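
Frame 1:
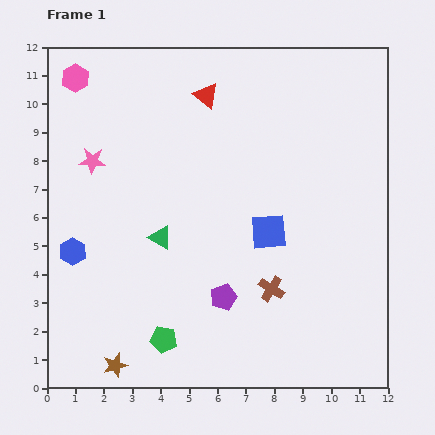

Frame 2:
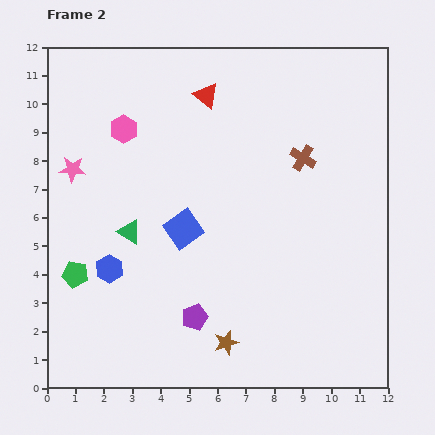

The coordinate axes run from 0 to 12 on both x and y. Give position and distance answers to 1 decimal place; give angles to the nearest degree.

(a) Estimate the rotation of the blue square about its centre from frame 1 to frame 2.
31° counter-clockwise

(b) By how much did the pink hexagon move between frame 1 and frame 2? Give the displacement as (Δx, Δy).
(1.7, -1.8)

The pink hexagon was at (1.0, 10.9) in frame 1 and (2.7, 9.1) in frame 2.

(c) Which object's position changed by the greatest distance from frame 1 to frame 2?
the brown cross

(moved 4.7; next 4.0)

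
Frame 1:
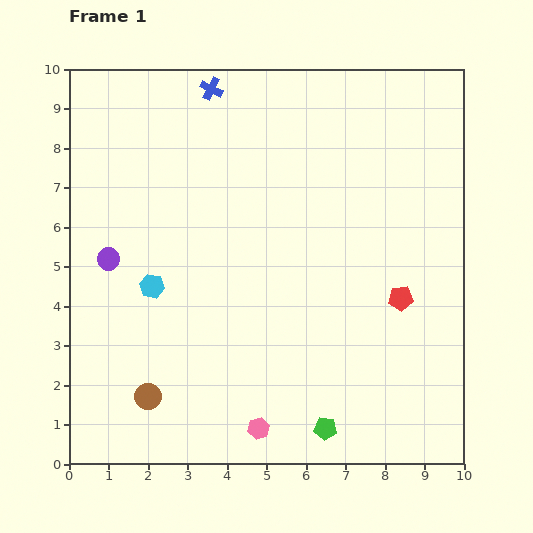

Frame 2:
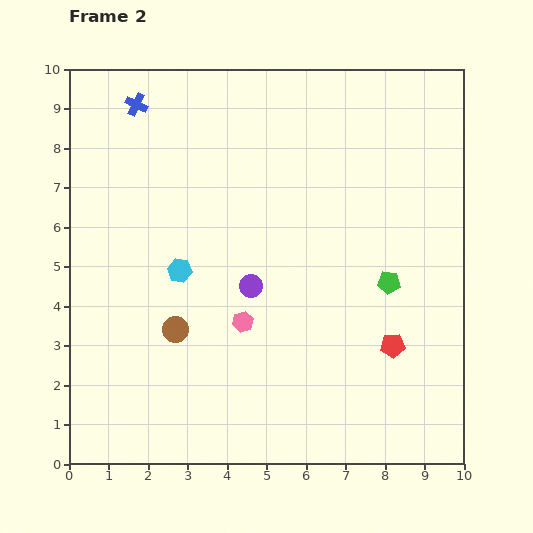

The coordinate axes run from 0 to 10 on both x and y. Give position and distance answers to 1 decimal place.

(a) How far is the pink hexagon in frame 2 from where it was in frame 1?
2.7

The pink hexagon moved from (4.8, 0.9) to (4.4, 3.6), a distance of √(0.4² + 2.7²) ≈ 2.7.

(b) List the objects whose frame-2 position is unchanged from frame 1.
none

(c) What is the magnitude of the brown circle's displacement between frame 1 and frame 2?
1.8

The brown circle moved from (2.0, 1.7) to (2.7, 3.4), a distance of √(0.7² + 1.7²) ≈ 1.8.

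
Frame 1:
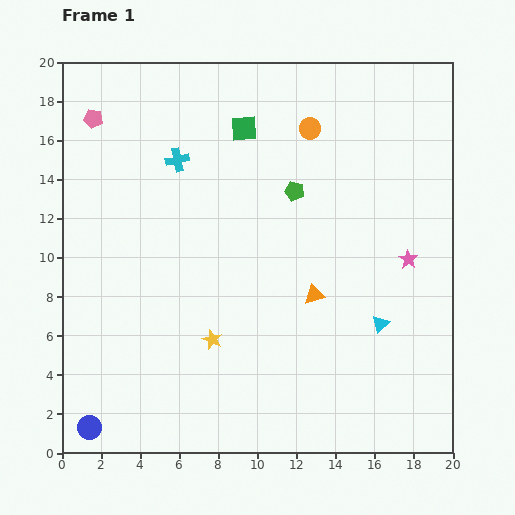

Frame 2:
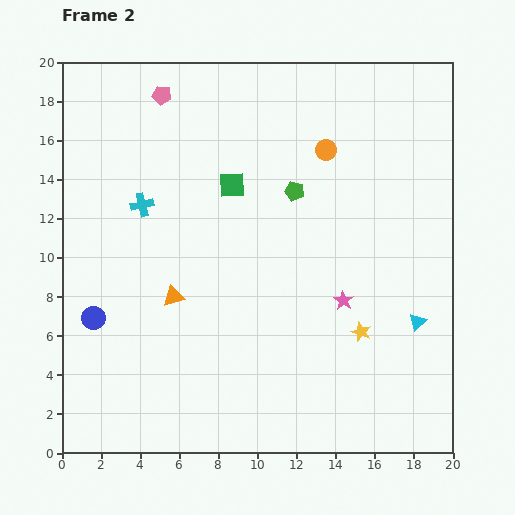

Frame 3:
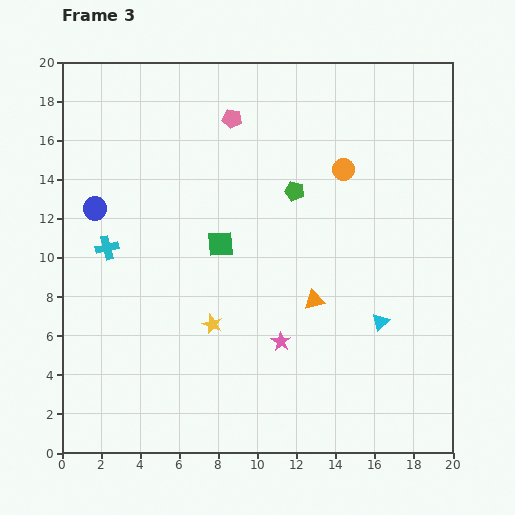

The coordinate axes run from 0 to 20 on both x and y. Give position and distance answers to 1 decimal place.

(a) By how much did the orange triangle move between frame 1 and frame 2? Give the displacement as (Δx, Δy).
(-7.2, -0.1)

The orange triangle was at (12.9, 8.1) in frame 1 and (5.7, 8.0) in frame 2.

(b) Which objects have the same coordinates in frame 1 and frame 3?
the green pentagon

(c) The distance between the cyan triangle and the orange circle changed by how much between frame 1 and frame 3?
-2.6

Distance in frame 1: 10.6. Distance in frame 3: 8.0.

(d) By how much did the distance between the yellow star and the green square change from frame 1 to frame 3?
-6.8

Distance in frame 1: 10.9. Distance in frame 3: 4.1.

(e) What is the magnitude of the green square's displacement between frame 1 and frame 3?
6.0

The green square moved from (9.3, 16.6) to (8.1, 10.7), a distance of √(1.2² + 5.9²) ≈ 6.0.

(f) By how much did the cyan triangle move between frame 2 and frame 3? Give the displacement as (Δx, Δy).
(-1.9, 0.0)

The cyan triangle was at (18.2, 6.7) in frame 2 and (16.3, 6.7) in frame 3.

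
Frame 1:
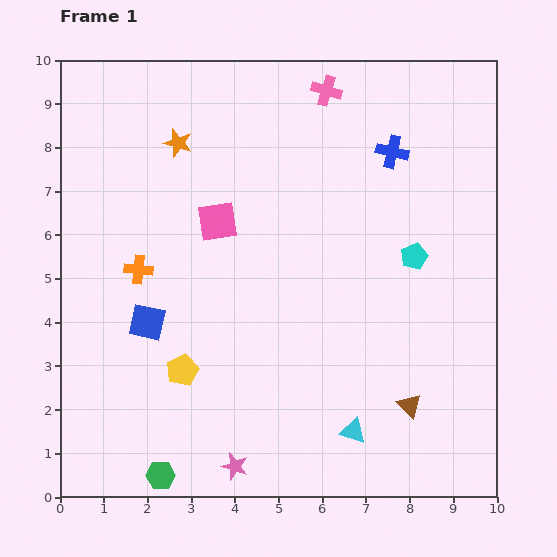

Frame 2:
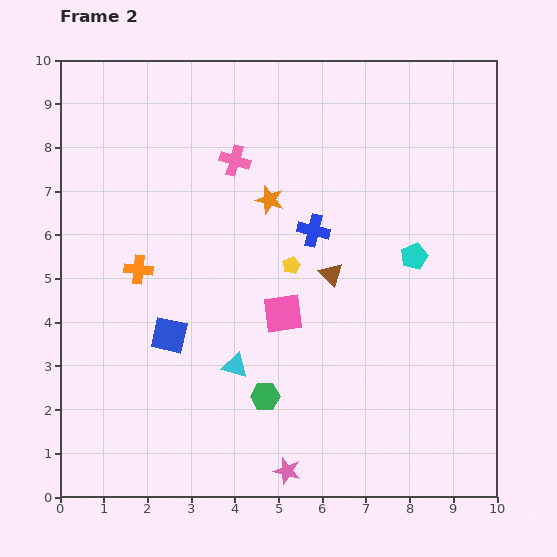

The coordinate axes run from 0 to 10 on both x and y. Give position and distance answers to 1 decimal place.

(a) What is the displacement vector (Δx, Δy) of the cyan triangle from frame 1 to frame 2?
(-2.7, 1.5)

The cyan triangle was at (6.7, 1.5) in frame 1 and (4.0, 3.0) in frame 2.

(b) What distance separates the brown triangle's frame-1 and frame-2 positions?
3.5

The brown triangle moved from (8.0, 2.1) to (6.2, 5.1), a distance of √(1.8² + 3.0²) ≈ 3.5.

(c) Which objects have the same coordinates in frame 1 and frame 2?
the orange cross, the cyan pentagon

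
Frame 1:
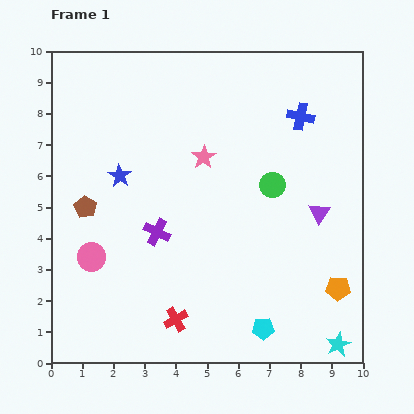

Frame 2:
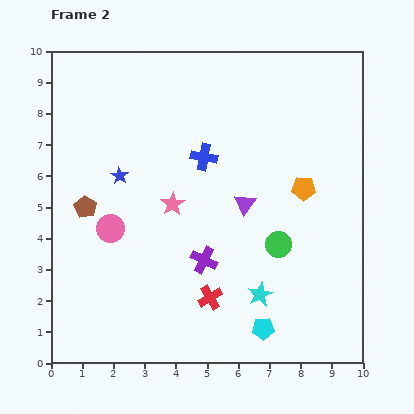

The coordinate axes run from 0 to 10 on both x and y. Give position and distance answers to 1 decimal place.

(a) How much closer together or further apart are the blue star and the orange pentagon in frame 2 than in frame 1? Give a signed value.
-2.0

Distance in frame 1: 7.9. Distance in frame 2: 5.9.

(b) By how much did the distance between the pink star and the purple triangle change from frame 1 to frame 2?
-1.8

Distance in frame 1: 4.1. Distance in frame 2: 2.3.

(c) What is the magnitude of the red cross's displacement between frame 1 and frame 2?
1.3

The red cross moved from (4.0, 1.4) to (5.1, 2.1), a distance of √(1.1² + 0.7²) ≈ 1.3.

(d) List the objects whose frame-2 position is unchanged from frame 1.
the blue star, the brown pentagon, the cyan pentagon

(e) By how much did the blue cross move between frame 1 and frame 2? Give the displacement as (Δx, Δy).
(-3.1, -1.3)

The blue cross was at (8.0, 7.9) in frame 1 and (4.9, 6.6) in frame 2.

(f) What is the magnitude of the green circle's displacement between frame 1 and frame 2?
1.9

The green circle moved from (7.1, 5.7) to (7.3, 3.8), a distance of √(0.2² + 1.9²) ≈ 1.9.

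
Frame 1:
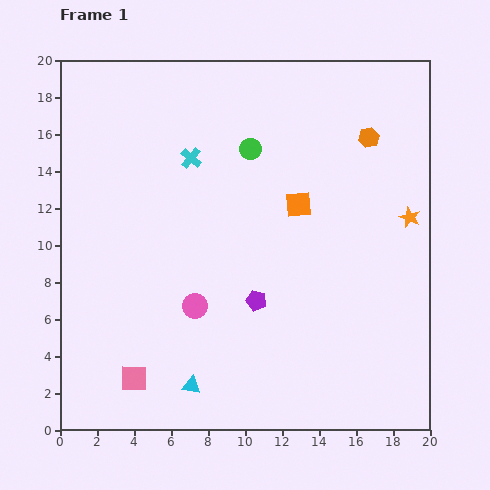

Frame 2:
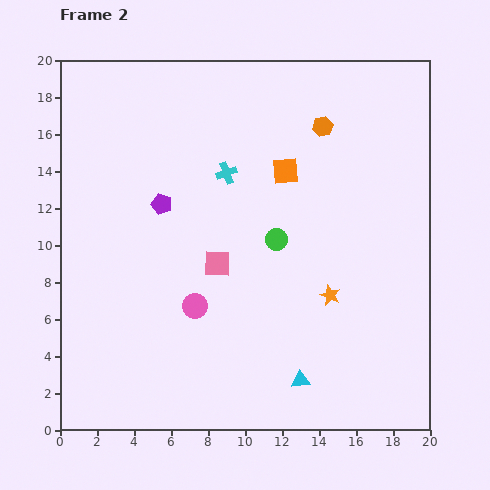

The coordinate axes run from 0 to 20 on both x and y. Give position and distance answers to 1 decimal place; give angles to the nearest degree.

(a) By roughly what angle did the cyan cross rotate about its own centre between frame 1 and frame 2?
30° clockwise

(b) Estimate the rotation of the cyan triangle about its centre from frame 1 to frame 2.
18° counter-clockwise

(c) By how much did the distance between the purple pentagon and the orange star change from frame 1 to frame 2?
+0.9

Distance in frame 1: 9.4. Distance in frame 2: 10.3.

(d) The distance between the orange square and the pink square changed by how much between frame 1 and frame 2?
-6.7

Distance in frame 1: 12.9. Distance in frame 2: 6.2.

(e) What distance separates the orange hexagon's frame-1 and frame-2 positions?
2.6

The orange hexagon moved from (16.7, 15.8) to (14.2, 16.4), a distance of √(2.5² + 0.6²) ≈ 2.6.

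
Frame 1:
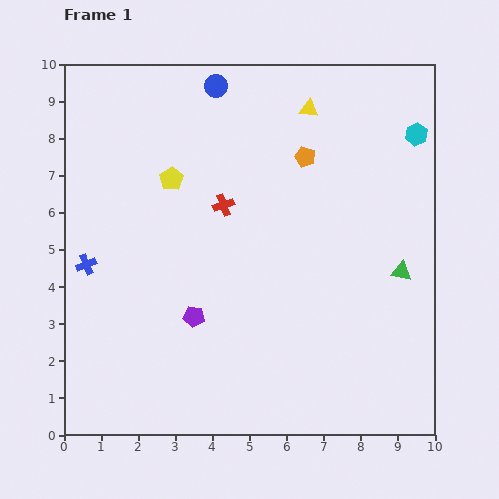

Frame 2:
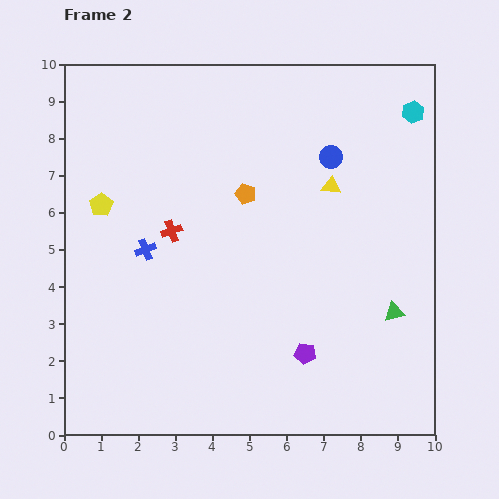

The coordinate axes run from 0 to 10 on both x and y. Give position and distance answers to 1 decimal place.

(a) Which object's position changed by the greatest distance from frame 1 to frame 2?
the blue circle

(moved 3.6; next 3.2)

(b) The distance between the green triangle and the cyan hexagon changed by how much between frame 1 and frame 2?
+1.7

Distance in frame 1: 3.7. Distance in frame 2: 5.4.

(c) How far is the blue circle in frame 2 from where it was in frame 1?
3.6

The blue circle moved from (4.1, 9.4) to (7.2, 7.5), a distance of √(3.1² + 1.9²) ≈ 3.6.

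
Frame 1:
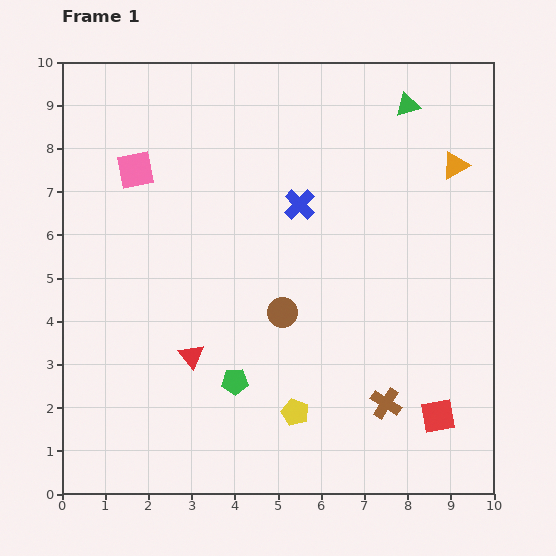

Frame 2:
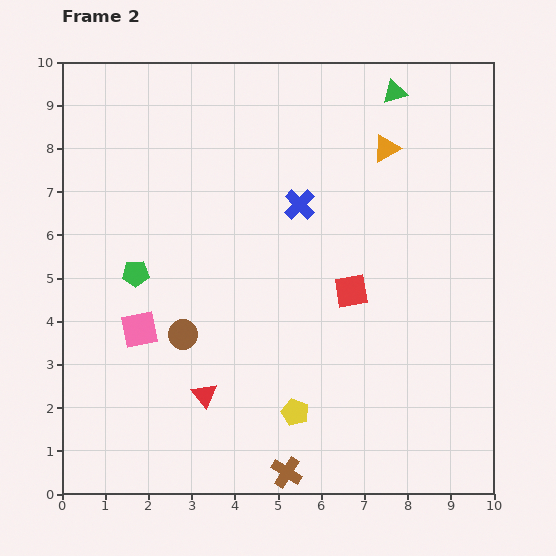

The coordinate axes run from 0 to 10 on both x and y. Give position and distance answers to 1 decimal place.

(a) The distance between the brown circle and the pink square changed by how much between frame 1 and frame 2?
-3.7

Distance in frame 1: 4.7. Distance in frame 2: 1.0.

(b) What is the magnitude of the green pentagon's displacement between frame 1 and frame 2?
3.4

The green pentagon moved from (4.0, 2.6) to (1.7, 5.1), a distance of √(2.3² + 2.5²) ≈ 3.4.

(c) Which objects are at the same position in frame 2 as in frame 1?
the blue cross, the yellow pentagon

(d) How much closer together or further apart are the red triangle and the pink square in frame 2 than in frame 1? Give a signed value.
-2.4

Distance in frame 1: 4.5. Distance in frame 2: 2.1.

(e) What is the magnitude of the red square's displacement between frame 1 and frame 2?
3.5

The red square moved from (8.7, 1.8) to (6.7, 4.7), a distance of √(2.0² + 2.9²) ≈ 3.5.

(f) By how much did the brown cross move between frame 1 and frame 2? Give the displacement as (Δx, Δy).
(-2.3, -1.6)

The brown cross was at (7.5, 2.1) in frame 1 and (5.2, 0.5) in frame 2.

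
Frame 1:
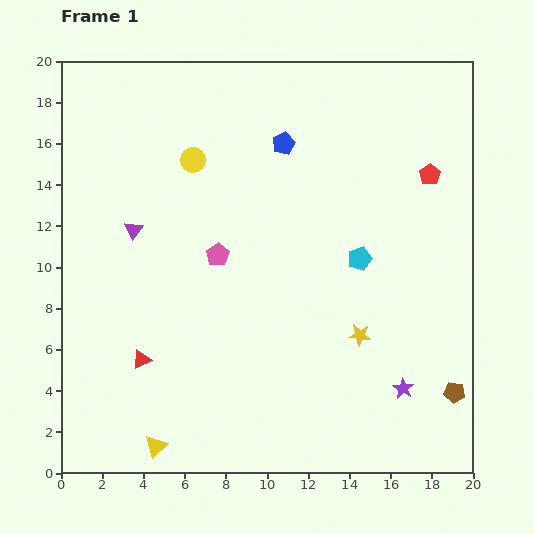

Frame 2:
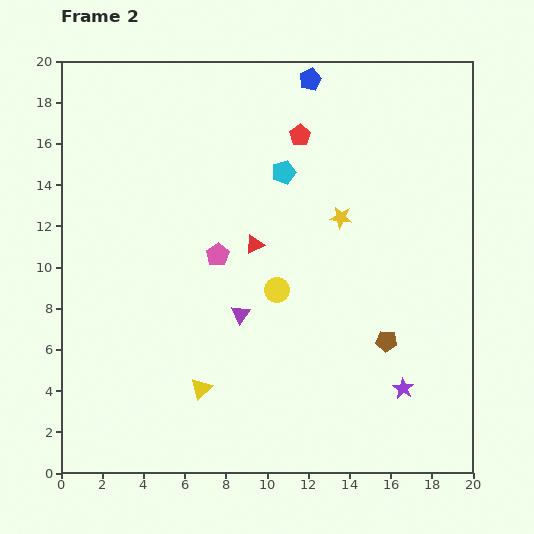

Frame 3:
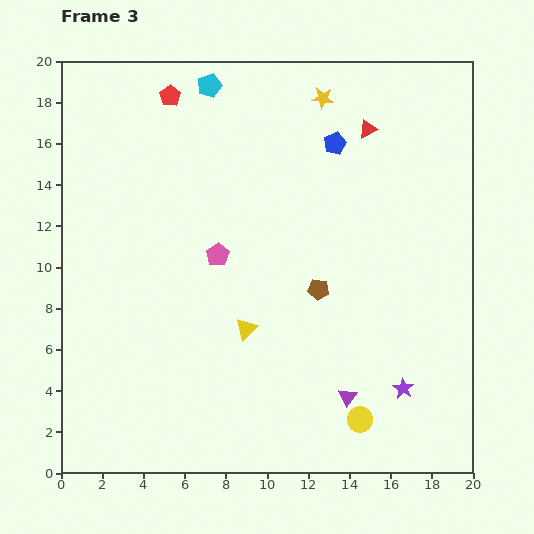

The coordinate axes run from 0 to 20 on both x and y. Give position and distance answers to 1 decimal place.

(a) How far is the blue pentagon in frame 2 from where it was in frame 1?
3.4

The blue pentagon moved from (10.8, 16.0) to (12.1, 19.1), a distance of √(1.3² + 3.1²) ≈ 3.4.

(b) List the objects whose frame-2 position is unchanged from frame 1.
the pink pentagon, the purple star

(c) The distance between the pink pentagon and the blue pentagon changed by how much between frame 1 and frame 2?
+3.3

Distance in frame 1: 6.3. Distance in frame 2: 9.6.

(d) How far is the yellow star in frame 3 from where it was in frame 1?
11.6

The yellow star moved from (14.5, 6.7) to (12.7, 18.2), a distance of √(1.8² + 11.5²) ≈ 11.6.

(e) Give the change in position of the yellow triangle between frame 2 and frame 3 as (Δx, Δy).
(2.2, 2.9)

The yellow triangle was at (6.8, 4.1) in frame 2 and (9.0, 7.0) in frame 3.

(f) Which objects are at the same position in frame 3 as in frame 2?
the pink pentagon, the purple star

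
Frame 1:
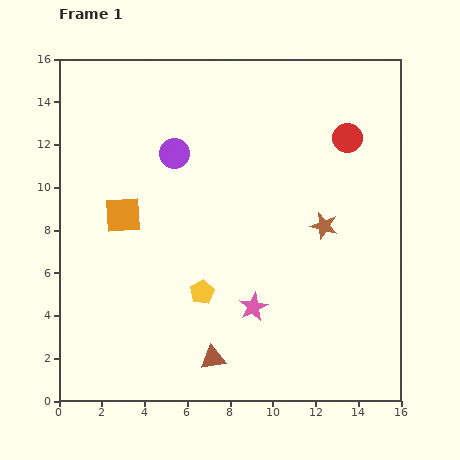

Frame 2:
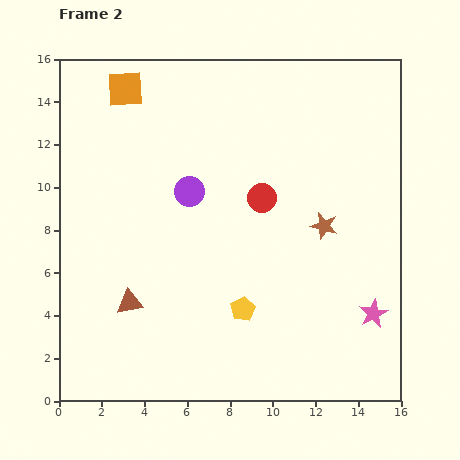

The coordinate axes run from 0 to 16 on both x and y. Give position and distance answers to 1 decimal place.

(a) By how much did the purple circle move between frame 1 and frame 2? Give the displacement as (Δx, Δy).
(0.7, -1.8)

The purple circle was at (5.4, 11.6) in frame 1 and (6.1, 9.8) in frame 2.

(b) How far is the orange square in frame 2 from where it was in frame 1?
5.9

The orange square moved from (3.0, 8.7) to (3.1, 14.6), a distance of √(0.1² + 5.9²) ≈ 5.9.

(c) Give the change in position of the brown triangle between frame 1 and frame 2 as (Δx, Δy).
(-3.9, 2.6)

The brown triangle was at (7.2, 2.0) in frame 1 and (3.3, 4.6) in frame 2.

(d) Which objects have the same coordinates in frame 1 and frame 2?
the brown star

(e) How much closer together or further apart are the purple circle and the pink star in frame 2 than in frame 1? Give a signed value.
+2.2

Distance in frame 1: 8.1. Distance in frame 2: 10.3.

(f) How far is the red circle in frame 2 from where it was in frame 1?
4.9

The red circle moved from (13.5, 12.3) to (9.5, 9.5), a distance of √(4.0² + 2.8²) ≈ 4.9.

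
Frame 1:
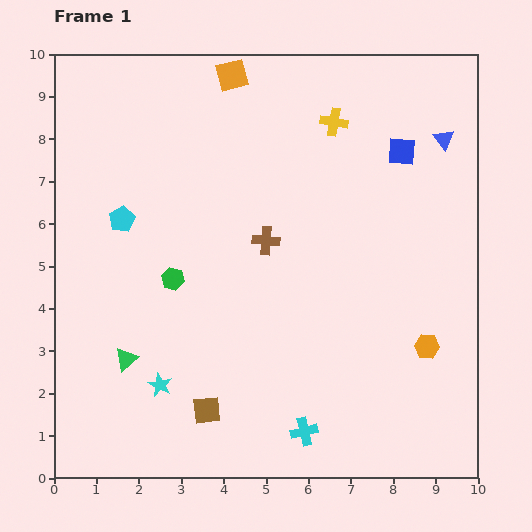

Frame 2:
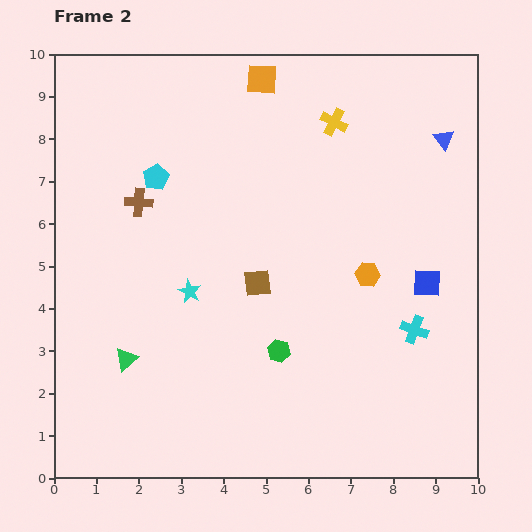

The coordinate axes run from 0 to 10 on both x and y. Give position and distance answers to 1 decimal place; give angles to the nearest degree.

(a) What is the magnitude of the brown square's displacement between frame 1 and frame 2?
3.2

The brown square moved from (3.6, 1.6) to (4.8, 4.6), a distance of √(1.2² + 3.0²) ≈ 3.2.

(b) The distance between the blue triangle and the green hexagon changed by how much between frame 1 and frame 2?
-0.9

Distance in frame 1: 7.2. Distance in frame 2: 6.3.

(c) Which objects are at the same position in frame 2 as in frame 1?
the blue triangle, the green triangle, the yellow cross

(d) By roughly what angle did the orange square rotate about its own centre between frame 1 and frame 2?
18° clockwise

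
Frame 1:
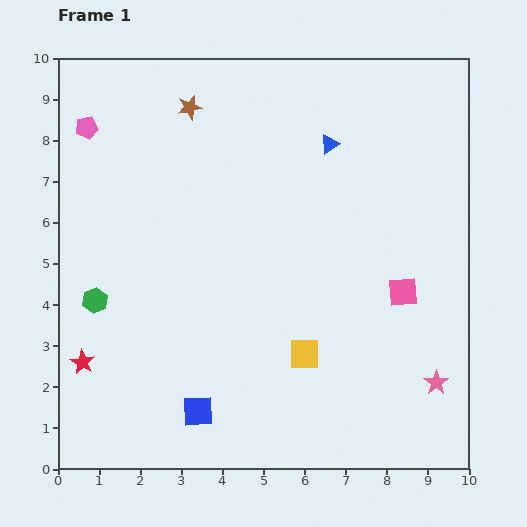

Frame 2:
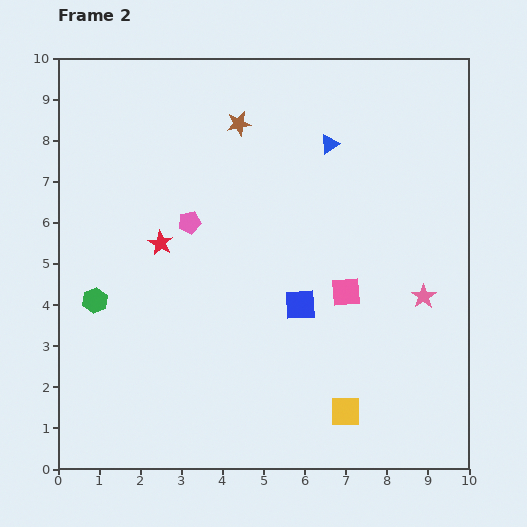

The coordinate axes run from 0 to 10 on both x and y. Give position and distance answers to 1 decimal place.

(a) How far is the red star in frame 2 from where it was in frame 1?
3.5

The red star moved from (0.6, 2.6) to (2.5, 5.5), a distance of √(1.9² + 2.9²) ≈ 3.5.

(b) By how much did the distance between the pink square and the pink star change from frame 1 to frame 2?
-0.4

Distance in frame 1: 2.3. Distance in frame 2: 1.9.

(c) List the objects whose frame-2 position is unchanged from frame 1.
the blue triangle, the green hexagon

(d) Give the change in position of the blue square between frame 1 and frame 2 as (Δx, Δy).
(2.5, 2.6)

The blue square was at (3.4, 1.4) in frame 1 and (5.9, 4.0) in frame 2.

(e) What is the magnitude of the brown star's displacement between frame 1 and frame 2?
1.3

The brown star moved from (3.2, 8.8) to (4.4, 8.4), a distance of √(1.2² + 0.4²) ≈ 1.3.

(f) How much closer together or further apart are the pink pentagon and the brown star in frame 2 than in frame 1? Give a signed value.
+0.2

Distance in frame 1: 2.5. Distance in frame 2: 2.7.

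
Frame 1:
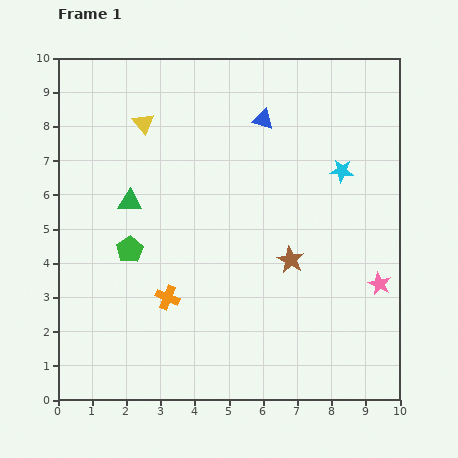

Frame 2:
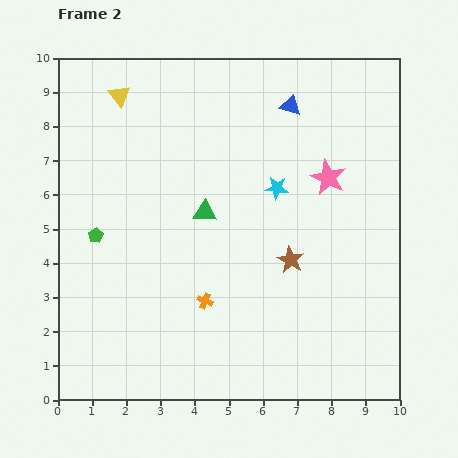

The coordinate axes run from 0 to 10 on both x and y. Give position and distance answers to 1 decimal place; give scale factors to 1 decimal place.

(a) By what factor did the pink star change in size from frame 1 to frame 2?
1.5×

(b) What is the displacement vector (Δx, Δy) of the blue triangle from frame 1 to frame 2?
(0.8, 0.4)

The blue triangle was at (6.0, 8.2) in frame 1 and (6.8, 8.6) in frame 2.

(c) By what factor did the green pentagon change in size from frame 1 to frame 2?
0.6×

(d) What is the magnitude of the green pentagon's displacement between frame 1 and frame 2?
1.1

The green pentagon moved from (2.1, 4.4) to (1.1, 4.8), a distance of √(1.0² + 0.4²) ≈ 1.1.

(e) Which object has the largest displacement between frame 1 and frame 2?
the pink star

(moved 3.4; next 2.2)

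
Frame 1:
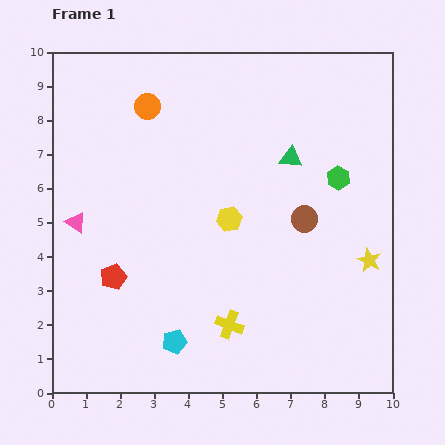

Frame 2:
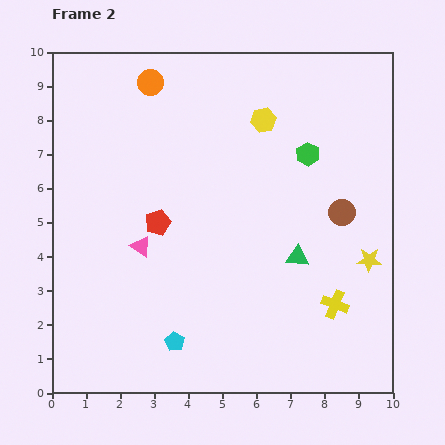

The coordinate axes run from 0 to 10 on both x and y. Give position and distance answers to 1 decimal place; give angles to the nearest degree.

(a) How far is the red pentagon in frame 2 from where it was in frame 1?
2.1

The red pentagon moved from (1.8, 3.4) to (3.1, 5.0), a distance of √(1.3² + 1.6²) ≈ 2.1.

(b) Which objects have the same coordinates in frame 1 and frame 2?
the yellow star, the cyan pentagon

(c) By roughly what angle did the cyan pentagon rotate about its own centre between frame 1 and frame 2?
27° counter-clockwise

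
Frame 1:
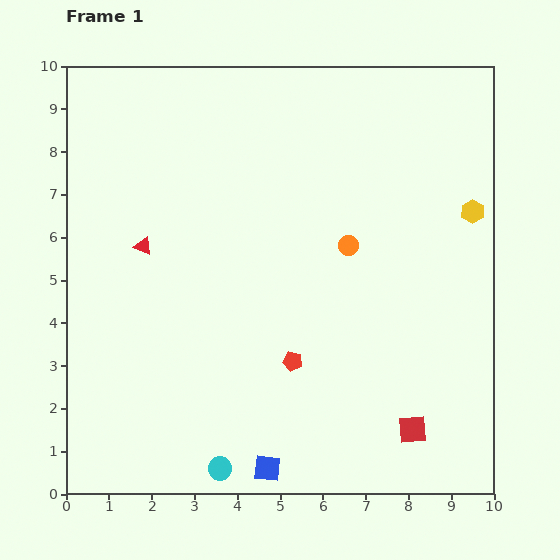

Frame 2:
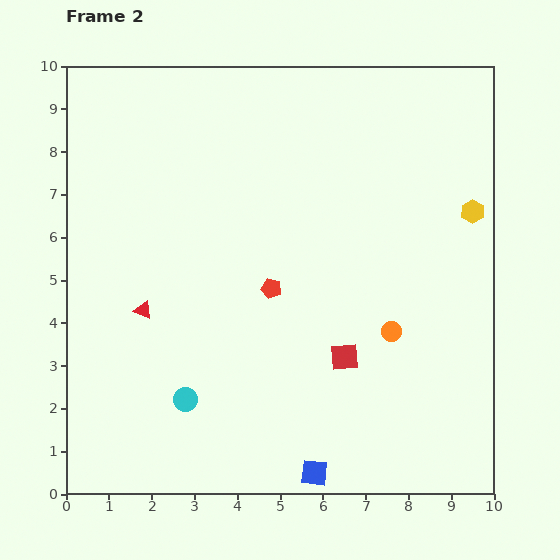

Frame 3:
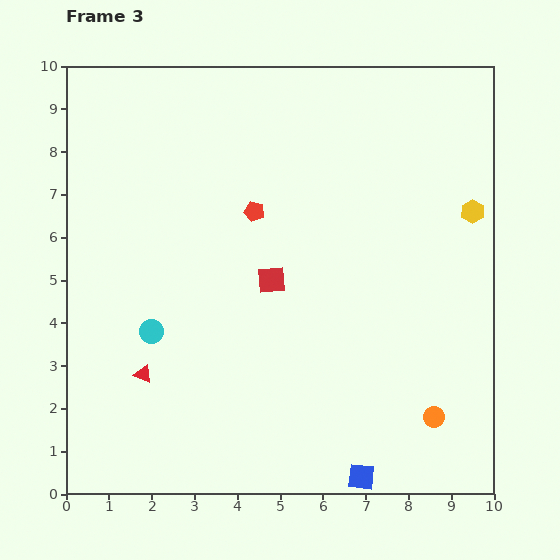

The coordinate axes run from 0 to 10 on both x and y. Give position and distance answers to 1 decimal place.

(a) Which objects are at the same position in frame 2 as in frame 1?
the yellow hexagon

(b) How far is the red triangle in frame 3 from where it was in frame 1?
3.0

The red triangle moved from (1.8, 5.8) to (1.8, 2.8), a distance of √(0.0² + 3.0²) ≈ 3.0.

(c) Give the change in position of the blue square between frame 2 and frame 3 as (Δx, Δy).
(1.1, -0.1)

The blue square was at (5.8, 0.5) in frame 2 and (6.9, 0.4) in frame 3.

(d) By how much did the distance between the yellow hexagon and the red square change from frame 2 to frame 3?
+0.5

Distance in frame 2: 4.5. Distance in frame 3: 5.0.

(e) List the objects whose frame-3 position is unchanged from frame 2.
the yellow hexagon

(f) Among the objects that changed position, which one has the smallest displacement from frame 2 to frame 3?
the blue square

(moved 1.1)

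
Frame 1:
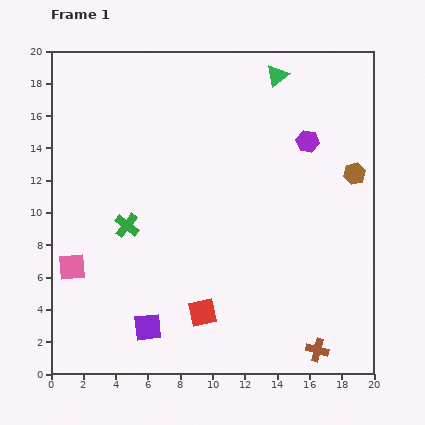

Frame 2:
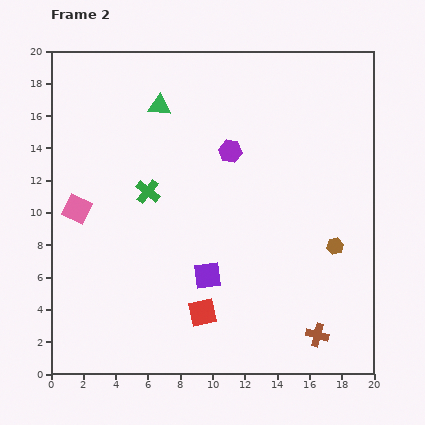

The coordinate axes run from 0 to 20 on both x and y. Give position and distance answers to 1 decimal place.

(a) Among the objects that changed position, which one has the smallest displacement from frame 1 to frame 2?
the brown cross

(moved 0.9)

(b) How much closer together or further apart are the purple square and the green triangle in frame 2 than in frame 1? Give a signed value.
-6.6

Distance in frame 1: 17.5. Distance in frame 2: 10.9.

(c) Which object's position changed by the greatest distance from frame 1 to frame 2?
the green triangle

(moved 7.5; next 4.9)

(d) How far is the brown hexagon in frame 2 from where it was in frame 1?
4.7

The brown hexagon moved from (18.8, 12.4) to (17.6, 7.9), a distance of √(1.2² + 4.5²) ≈ 4.7.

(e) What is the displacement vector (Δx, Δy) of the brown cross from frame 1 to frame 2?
(0.0, 0.9)

The brown cross was at (16.5, 1.5) in frame 1 and (16.5, 2.4) in frame 2.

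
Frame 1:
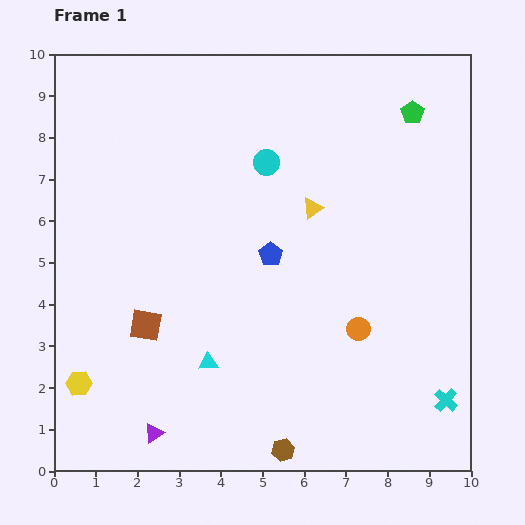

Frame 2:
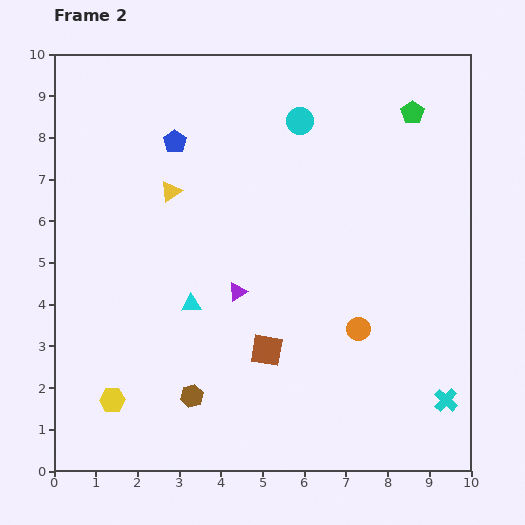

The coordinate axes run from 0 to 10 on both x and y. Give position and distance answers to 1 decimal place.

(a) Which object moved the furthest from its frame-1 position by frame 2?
the purple triangle

(moved 3.9; next 3.5)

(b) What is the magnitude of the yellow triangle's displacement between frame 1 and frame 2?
3.4

The yellow triangle moved from (6.2, 6.3) to (2.8, 6.7), a distance of √(3.4² + 0.4²) ≈ 3.4.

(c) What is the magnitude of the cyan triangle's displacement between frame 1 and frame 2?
1.5

The cyan triangle moved from (3.7, 2.6) to (3.3, 4.0), a distance of √(0.4² + 1.4²) ≈ 1.5.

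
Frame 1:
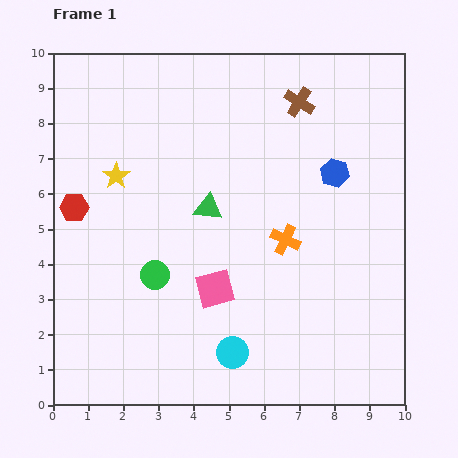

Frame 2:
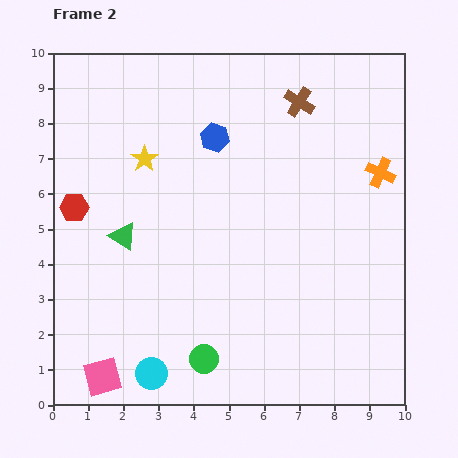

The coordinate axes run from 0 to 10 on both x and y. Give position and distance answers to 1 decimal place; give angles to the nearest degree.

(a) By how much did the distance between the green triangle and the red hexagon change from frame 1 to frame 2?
-2.2

Distance in frame 1: 3.8. Distance in frame 2: 1.6.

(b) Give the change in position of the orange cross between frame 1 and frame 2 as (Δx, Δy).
(2.7, 1.9)

The orange cross was at (6.6, 4.7) in frame 1 and (9.3, 6.6) in frame 2.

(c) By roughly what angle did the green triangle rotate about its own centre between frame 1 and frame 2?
25° clockwise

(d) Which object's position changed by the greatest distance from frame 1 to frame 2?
the pink square

(moved 4.1; next 3.5)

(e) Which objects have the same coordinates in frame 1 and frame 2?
the red hexagon, the brown cross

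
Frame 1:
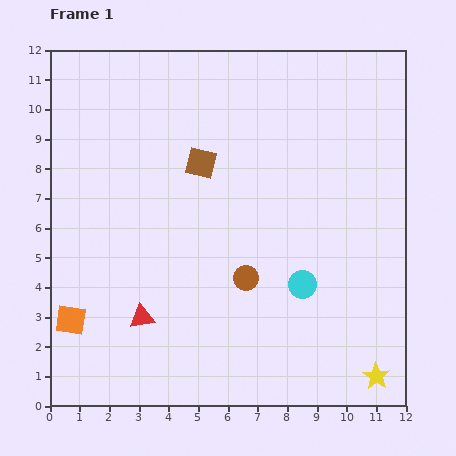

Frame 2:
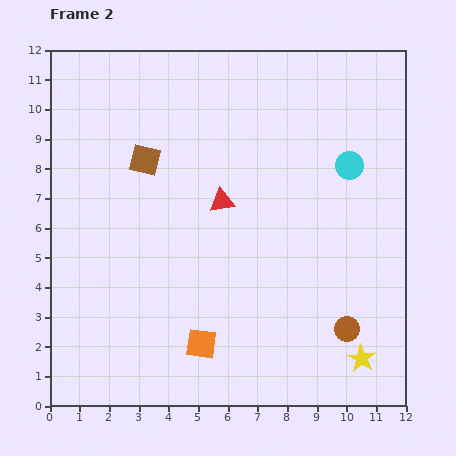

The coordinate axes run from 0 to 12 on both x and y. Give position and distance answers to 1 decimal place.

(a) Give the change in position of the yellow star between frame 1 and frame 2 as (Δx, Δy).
(-0.5, 0.6)

The yellow star was at (11.0, 1.0) in frame 1 and (10.5, 1.6) in frame 2.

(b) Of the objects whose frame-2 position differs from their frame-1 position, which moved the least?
the yellow star

(moved 0.8)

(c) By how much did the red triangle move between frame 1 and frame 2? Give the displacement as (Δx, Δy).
(2.7, 3.9)

The red triangle was at (3.1, 3.0) in frame 1 and (5.8, 6.9) in frame 2.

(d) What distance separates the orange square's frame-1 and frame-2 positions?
4.5

The orange square moved from (0.7, 2.9) to (5.1, 2.1), a distance of √(4.4² + 0.8²) ≈ 4.5.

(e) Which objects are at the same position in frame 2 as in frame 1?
none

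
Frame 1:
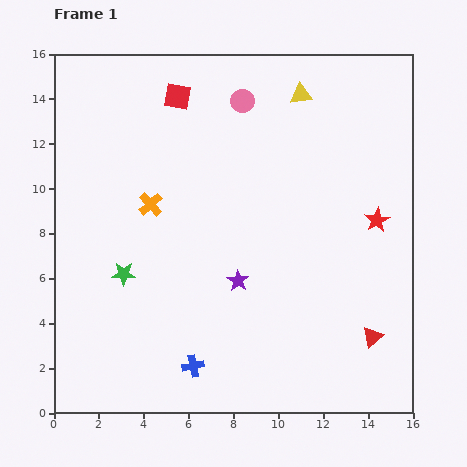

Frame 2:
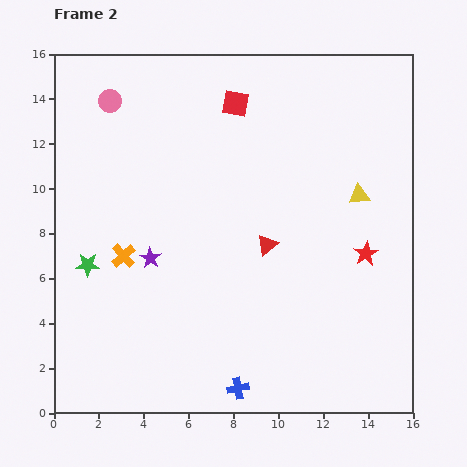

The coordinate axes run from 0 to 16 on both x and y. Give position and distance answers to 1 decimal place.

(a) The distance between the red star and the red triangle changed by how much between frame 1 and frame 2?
-0.8

Distance in frame 1: 5.2. Distance in frame 2: 4.4.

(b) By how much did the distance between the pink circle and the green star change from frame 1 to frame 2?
-1.9

Distance in frame 1: 9.3. Distance in frame 2: 7.4.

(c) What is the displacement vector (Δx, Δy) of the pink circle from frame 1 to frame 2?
(-5.9, 0.0)

The pink circle was at (8.4, 13.9) in frame 1 and (2.5, 13.9) in frame 2.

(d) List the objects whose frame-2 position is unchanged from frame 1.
none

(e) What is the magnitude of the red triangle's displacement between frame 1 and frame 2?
6.2

The red triangle moved from (14.2, 3.4) to (9.5, 7.5), a distance of √(4.7² + 4.1²) ≈ 6.2.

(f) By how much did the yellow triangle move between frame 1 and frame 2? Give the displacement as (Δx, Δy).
(2.6, -4.5)

The yellow triangle was at (11.0, 14.2) in frame 1 and (13.6, 9.7) in frame 2.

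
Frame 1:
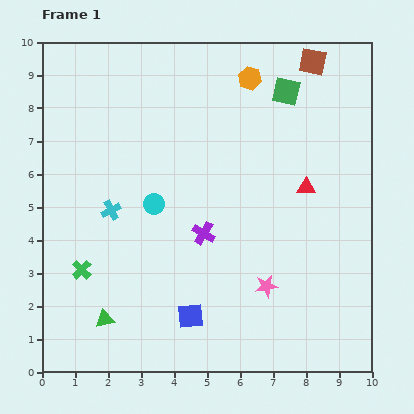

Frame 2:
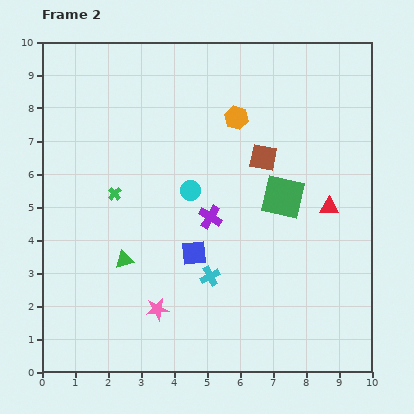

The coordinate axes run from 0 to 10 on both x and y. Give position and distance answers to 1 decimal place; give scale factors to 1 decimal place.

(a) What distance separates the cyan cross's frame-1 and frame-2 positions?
3.6

The cyan cross moved from (2.1, 4.9) to (5.1, 2.9), a distance of √(3.0² + 2.0²) ≈ 3.6.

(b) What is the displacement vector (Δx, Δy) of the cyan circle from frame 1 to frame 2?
(1.1, 0.4)

The cyan circle was at (3.4, 5.1) in frame 1 and (4.5, 5.5) in frame 2.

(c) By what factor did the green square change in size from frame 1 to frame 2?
1.5×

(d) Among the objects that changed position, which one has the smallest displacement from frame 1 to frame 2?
the purple cross

(moved 0.5)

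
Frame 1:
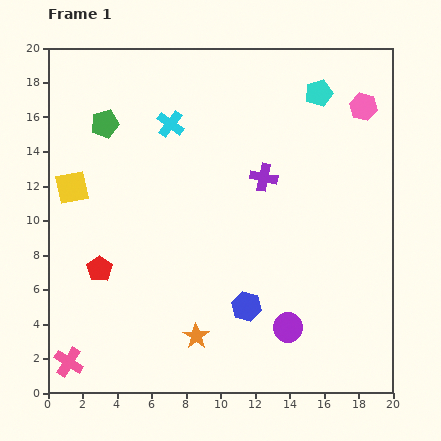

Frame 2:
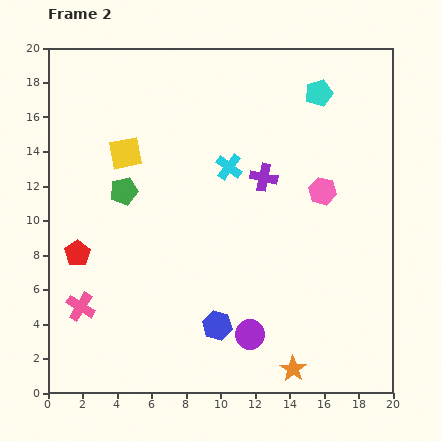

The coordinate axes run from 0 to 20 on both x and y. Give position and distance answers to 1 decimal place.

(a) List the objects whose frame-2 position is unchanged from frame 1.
the cyan pentagon, the purple cross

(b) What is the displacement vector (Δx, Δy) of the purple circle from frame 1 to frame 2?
(-2.2, -0.4)

The purple circle was at (13.9, 3.8) in frame 1 and (11.7, 3.4) in frame 2.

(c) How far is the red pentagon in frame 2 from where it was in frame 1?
1.6

The red pentagon moved from (3.0, 7.2) to (1.7, 8.1), a distance of √(1.3² + 0.9²) ≈ 1.6.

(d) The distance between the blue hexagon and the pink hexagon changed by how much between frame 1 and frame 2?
-3.5

Distance in frame 1: 13.4. Distance in frame 2: 9.9.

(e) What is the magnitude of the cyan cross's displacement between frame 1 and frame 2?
4.2

The cyan cross moved from (7.1, 15.6) to (10.5, 13.1), a distance of √(3.4² + 2.5²) ≈ 4.2.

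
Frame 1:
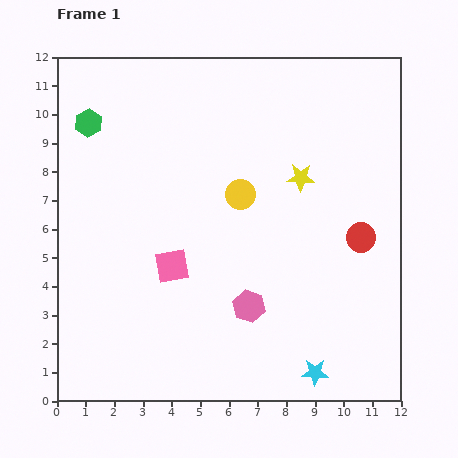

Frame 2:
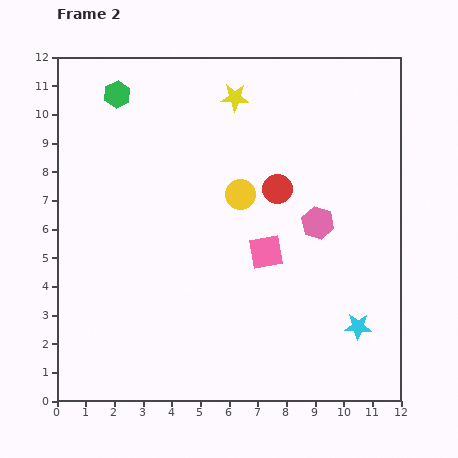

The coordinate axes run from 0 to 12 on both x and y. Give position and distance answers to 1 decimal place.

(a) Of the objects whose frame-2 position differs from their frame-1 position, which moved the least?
the green hexagon

(moved 1.4)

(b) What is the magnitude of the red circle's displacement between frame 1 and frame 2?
3.4

The red circle moved from (10.6, 5.7) to (7.7, 7.4), a distance of √(2.9² + 1.7²) ≈ 3.4.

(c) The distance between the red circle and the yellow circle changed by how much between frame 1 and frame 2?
-3.2

Distance in frame 1: 4.5. Distance in frame 2: 1.3.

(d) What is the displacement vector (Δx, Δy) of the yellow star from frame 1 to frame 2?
(-2.3, 2.8)

The yellow star was at (8.5, 7.8) in frame 1 and (6.2, 10.6) in frame 2.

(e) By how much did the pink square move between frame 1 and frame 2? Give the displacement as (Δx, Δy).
(3.3, 0.5)

The pink square was at (4.0, 4.7) in frame 1 and (7.3, 5.2) in frame 2.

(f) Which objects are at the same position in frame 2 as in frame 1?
the yellow circle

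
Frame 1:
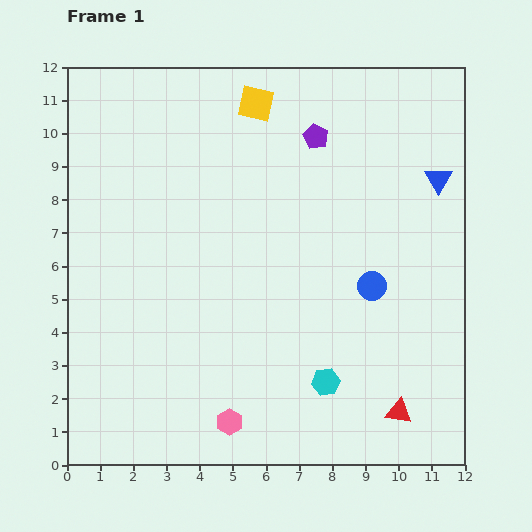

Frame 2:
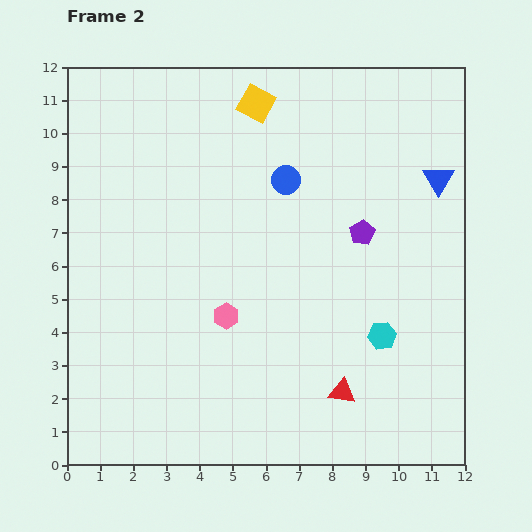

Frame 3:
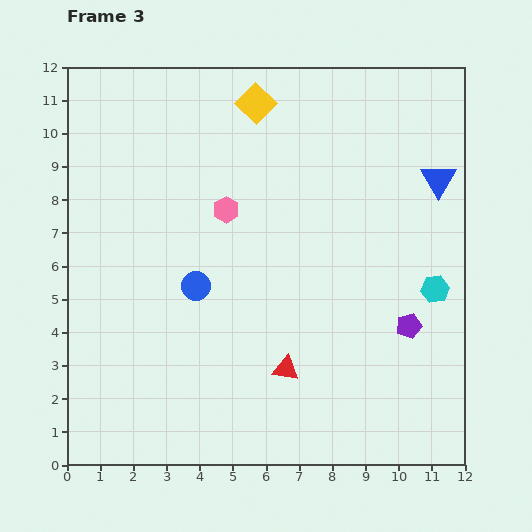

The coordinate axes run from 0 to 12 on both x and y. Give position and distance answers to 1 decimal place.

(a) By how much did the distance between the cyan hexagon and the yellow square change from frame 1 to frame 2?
-0.7

Distance in frame 1: 8.7. Distance in frame 2: 8.0.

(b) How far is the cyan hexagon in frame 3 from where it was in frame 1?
4.3

The cyan hexagon moved from (7.8, 2.5) to (11.1, 5.3), a distance of √(3.3² + 2.8²) ≈ 4.3.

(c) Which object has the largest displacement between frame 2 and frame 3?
the blue circle

(moved 4.2; next 3.2)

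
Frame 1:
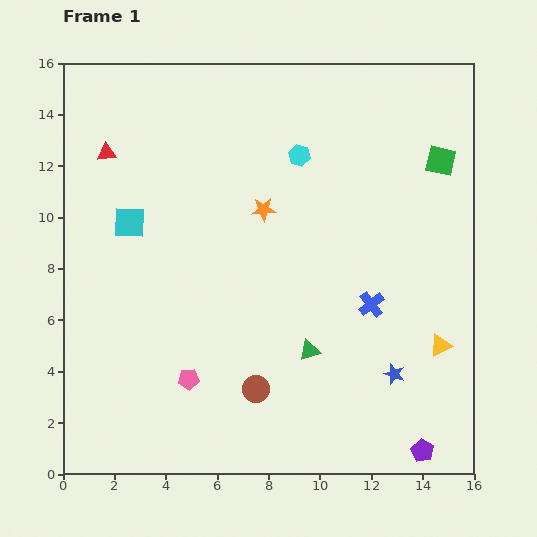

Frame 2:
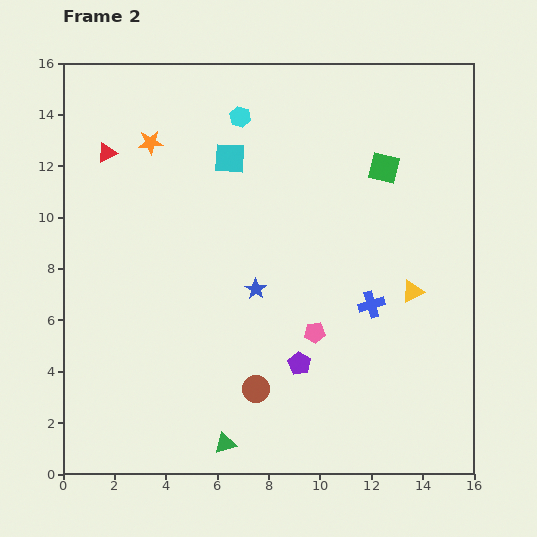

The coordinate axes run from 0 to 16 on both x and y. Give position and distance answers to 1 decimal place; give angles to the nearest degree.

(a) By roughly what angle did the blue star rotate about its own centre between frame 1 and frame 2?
16° clockwise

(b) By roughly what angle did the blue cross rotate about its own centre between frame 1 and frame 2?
22° clockwise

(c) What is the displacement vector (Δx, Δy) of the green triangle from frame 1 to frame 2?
(-3.3, -3.6)

The green triangle was at (9.6, 4.8) in frame 1 and (6.3, 1.2) in frame 2.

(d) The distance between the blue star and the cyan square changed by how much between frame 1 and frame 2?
-6.7

Distance in frame 1: 11.9. Distance in frame 2: 5.2.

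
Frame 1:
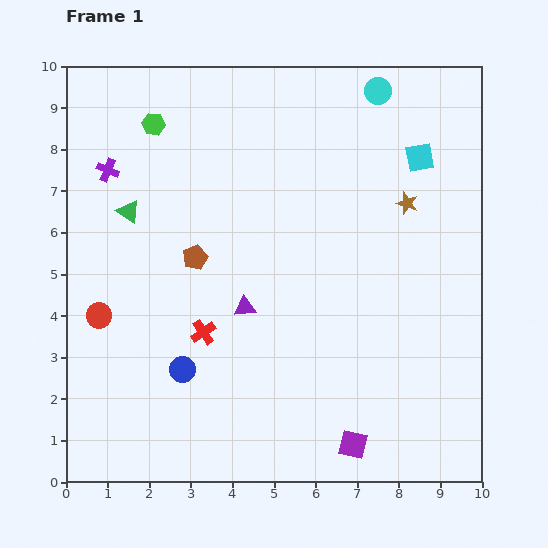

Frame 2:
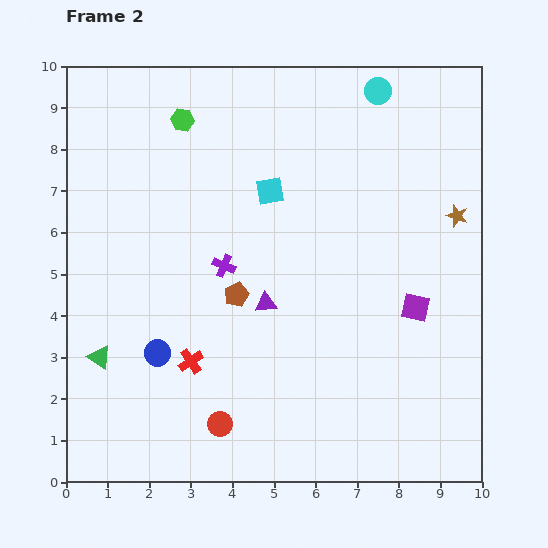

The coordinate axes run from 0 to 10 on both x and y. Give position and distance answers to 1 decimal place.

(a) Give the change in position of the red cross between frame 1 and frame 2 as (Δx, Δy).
(-0.3, -0.7)

The red cross was at (3.3, 3.6) in frame 1 and (3.0, 2.9) in frame 2.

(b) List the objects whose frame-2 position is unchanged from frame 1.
the cyan circle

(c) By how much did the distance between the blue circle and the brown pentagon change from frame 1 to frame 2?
-0.3

Distance in frame 1: 2.7. Distance in frame 2: 2.4.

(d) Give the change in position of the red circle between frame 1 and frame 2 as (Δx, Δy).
(2.9, -2.6)

The red circle was at (0.8, 4.0) in frame 1 and (3.7, 1.4) in frame 2.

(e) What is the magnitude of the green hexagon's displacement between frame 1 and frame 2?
0.7

The green hexagon moved from (2.1, 8.6) to (2.8, 8.7), a distance of √(0.7² + 0.1²) ≈ 0.7.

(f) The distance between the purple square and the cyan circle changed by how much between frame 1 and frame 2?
-3.2

Distance in frame 1: 8.5. Distance in frame 2: 5.3.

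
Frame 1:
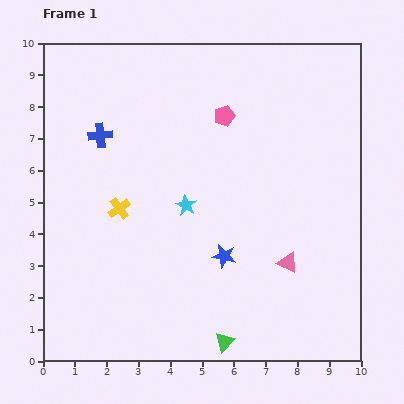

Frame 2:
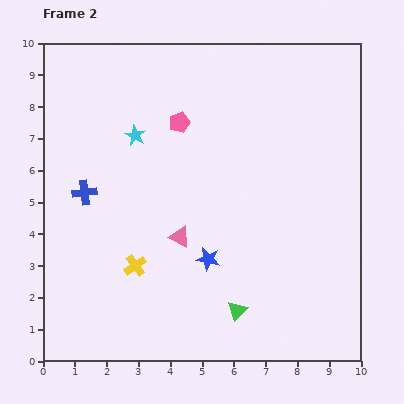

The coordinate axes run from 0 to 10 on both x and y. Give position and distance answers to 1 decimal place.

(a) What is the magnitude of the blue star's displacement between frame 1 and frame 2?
0.5

The blue star moved from (5.7, 3.3) to (5.2, 3.2), a distance of √(0.5² + 0.1²) ≈ 0.5.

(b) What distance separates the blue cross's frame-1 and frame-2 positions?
1.9

The blue cross moved from (1.8, 7.1) to (1.3, 5.3), a distance of √(0.5² + 1.8²) ≈ 1.9.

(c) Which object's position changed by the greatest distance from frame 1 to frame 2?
the pink triangle

(moved 3.5; next 2.7)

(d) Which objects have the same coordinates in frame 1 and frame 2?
none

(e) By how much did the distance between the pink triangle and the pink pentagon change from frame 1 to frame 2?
-1.4

Distance in frame 1: 5.0. Distance in frame 2: 3.6.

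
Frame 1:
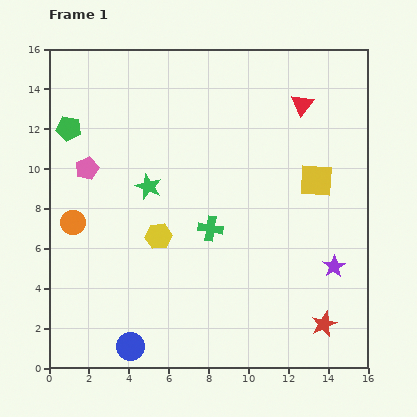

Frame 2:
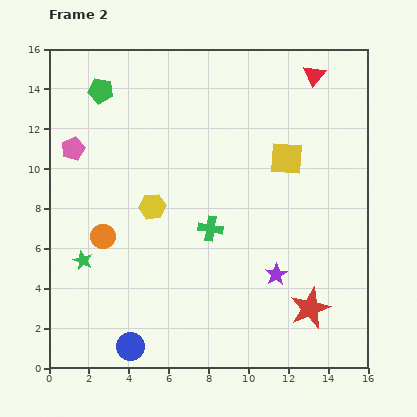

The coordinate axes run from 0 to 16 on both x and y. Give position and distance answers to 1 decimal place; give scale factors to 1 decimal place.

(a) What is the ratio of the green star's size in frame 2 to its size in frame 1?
0.7×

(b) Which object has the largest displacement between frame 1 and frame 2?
the green star

(moved 5.0; next 2.9)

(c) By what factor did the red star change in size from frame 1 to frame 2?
1.6×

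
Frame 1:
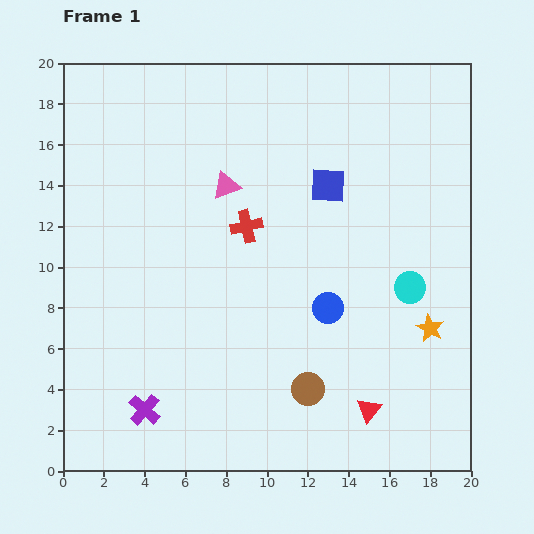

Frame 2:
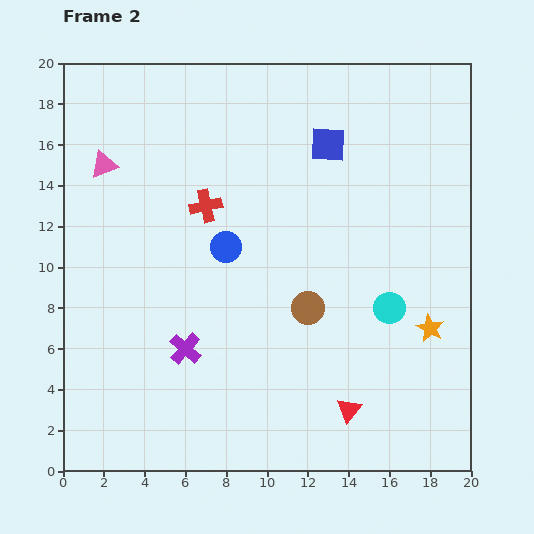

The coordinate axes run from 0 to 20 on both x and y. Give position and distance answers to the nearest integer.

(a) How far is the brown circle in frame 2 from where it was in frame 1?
4

The brown circle moved from (12, 4) to (12, 8), a distance of √(0² + 4²) ≈ 4.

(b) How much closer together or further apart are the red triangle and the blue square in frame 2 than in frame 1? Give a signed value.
+2

Distance in frame 1: 11. Distance in frame 2: 13.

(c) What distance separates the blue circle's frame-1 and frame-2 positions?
6

The blue circle moved from (13, 8) to (8, 11), a distance of √(5² + 3²) ≈ 6.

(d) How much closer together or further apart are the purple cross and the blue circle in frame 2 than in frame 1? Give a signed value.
-5

Distance in frame 1: 10. Distance in frame 2: 5.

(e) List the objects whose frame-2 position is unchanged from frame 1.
the orange star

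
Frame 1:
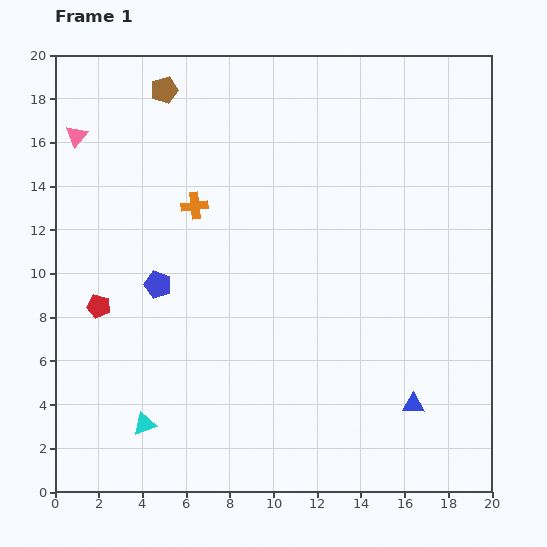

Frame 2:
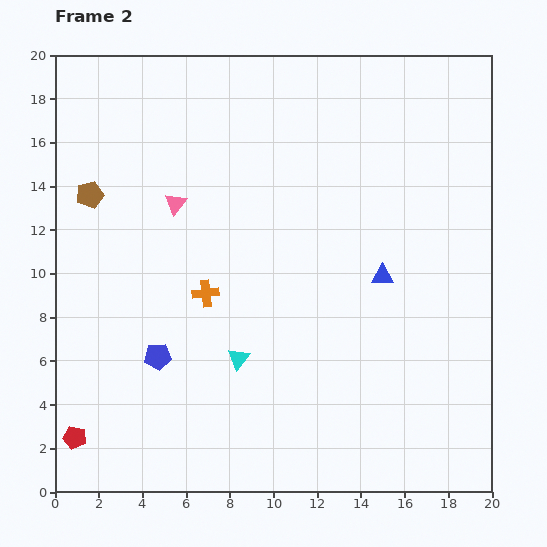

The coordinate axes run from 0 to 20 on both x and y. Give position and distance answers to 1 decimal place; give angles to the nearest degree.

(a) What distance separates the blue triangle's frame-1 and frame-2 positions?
6.1

The blue triangle moved from (16.4, 4.0) to (15.0, 9.9), a distance of √(1.4² + 5.9²) ≈ 6.1.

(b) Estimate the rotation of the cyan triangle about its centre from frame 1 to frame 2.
34° counter-clockwise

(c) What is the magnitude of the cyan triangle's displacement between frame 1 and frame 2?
5.2

The cyan triangle moved from (4.1, 3.1) to (8.4, 6.1), a distance of √(4.3² + 3.0²) ≈ 5.2.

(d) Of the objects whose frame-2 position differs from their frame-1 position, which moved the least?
the blue pentagon

(moved 3.3)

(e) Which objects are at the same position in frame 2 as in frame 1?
none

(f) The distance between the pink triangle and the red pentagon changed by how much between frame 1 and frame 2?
+3.7

Distance in frame 1: 7.9. Distance in frame 2: 11.6.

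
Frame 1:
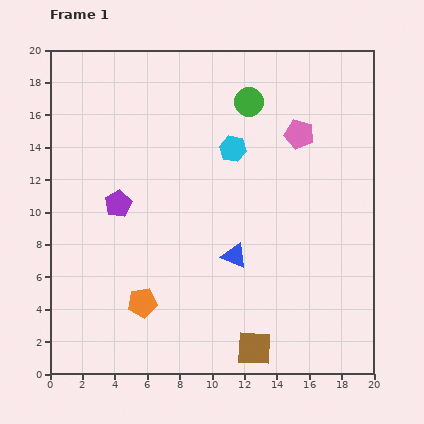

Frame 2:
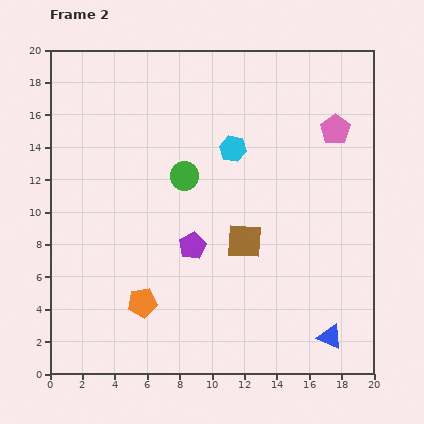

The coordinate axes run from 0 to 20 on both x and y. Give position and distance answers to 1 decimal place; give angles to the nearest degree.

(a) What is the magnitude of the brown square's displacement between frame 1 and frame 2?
6.6

The brown square moved from (12.6, 1.6) to (12.0, 8.2), a distance of √(0.6² + 6.6²) ≈ 6.6.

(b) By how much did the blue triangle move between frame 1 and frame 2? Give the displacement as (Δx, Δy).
(5.9, -5.0)

The blue triangle was at (11.4, 7.3) in frame 1 and (17.3, 2.3) in frame 2.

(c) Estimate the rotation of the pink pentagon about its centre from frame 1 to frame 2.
22° clockwise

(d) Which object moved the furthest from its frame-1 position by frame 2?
the blue triangle

(moved 7.7; next 6.6)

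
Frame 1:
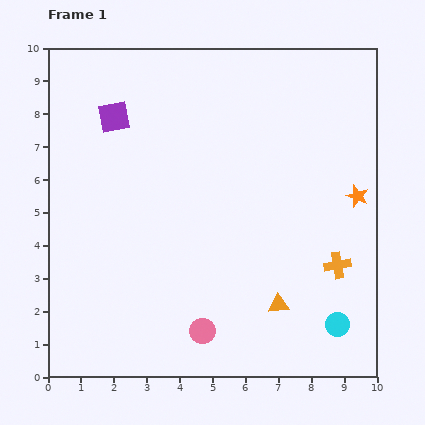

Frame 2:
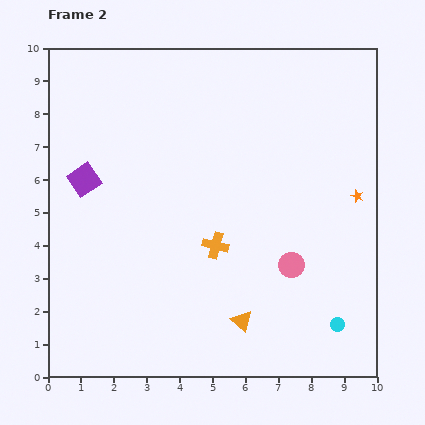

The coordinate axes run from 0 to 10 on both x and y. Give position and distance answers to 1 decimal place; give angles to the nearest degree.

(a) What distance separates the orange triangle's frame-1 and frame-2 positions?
1.2

The orange triangle moved from (7.0, 2.2) to (5.9, 1.7), a distance of √(1.1² + 0.5²) ≈ 1.2.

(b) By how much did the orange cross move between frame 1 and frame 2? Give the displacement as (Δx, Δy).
(-3.7, 0.6)

The orange cross was at (8.8, 3.4) in frame 1 and (5.1, 4.0) in frame 2.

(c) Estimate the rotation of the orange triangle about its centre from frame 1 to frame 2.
48° clockwise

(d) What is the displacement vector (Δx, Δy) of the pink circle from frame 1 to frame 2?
(2.7, 2.0)

The pink circle was at (4.7, 1.4) in frame 1 and (7.4, 3.4) in frame 2.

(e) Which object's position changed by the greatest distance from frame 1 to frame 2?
the orange cross

(moved 3.7; next 3.4)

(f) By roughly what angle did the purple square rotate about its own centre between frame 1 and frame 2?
23° counter-clockwise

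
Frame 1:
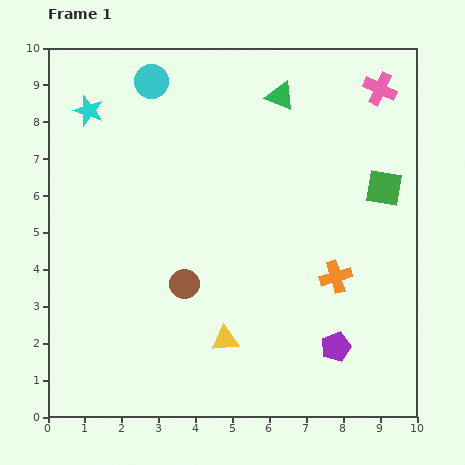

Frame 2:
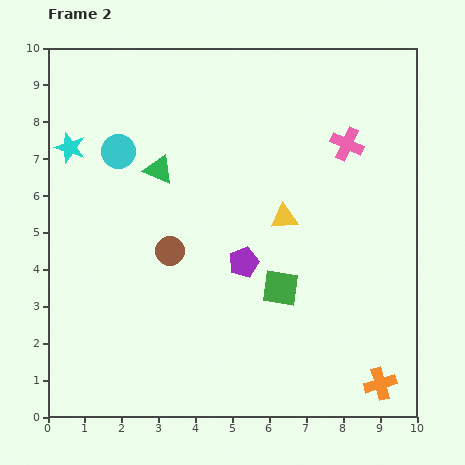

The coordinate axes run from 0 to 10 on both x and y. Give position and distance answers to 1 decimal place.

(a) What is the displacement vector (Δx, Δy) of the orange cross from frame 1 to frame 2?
(1.2, -2.9)

The orange cross was at (7.8, 3.8) in frame 1 and (9.0, 0.9) in frame 2.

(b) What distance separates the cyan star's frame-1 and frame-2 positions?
1.1

The cyan star moved from (1.1, 8.3) to (0.6, 7.3), a distance of √(0.5² + 1.0²) ≈ 1.1.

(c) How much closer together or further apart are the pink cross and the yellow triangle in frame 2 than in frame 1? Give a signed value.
-5.4

Distance in frame 1: 8.0. Distance in frame 2: 2.6.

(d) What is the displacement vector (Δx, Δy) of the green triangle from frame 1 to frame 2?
(-3.3, -2.0)

The green triangle was at (6.3, 8.7) in frame 1 and (3.0, 6.7) in frame 2.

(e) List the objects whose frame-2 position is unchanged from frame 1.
none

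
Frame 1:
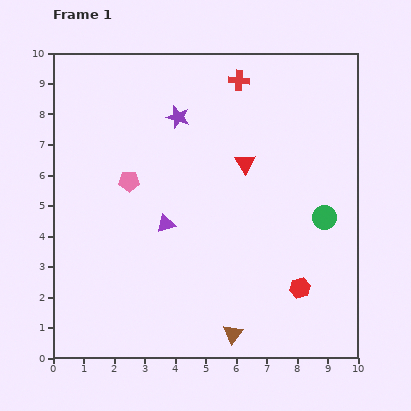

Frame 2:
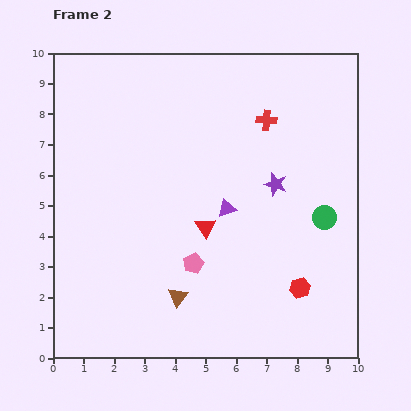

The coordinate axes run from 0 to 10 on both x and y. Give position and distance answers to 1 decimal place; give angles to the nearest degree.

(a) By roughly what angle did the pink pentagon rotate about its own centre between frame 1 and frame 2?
24° counter-clockwise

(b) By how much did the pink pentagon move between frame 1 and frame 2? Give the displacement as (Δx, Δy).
(2.1, -2.7)

The pink pentagon was at (2.5, 5.8) in frame 1 and (4.6, 3.1) in frame 2.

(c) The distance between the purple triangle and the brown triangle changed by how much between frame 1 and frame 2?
-0.9

Distance in frame 1: 4.2. Distance in frame 2: 3.3.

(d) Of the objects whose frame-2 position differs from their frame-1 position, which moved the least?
the red cross

(moved 1.6)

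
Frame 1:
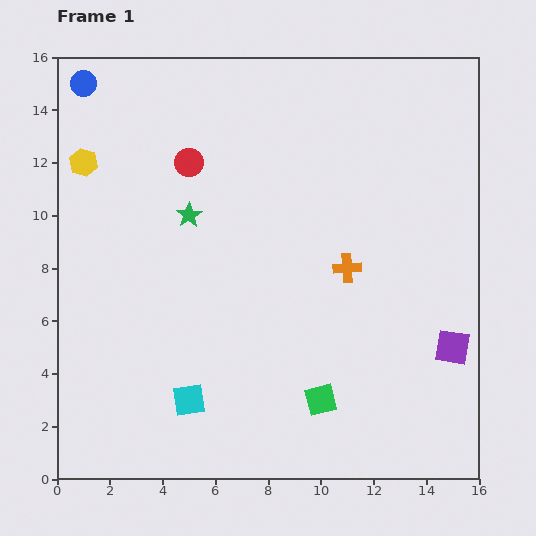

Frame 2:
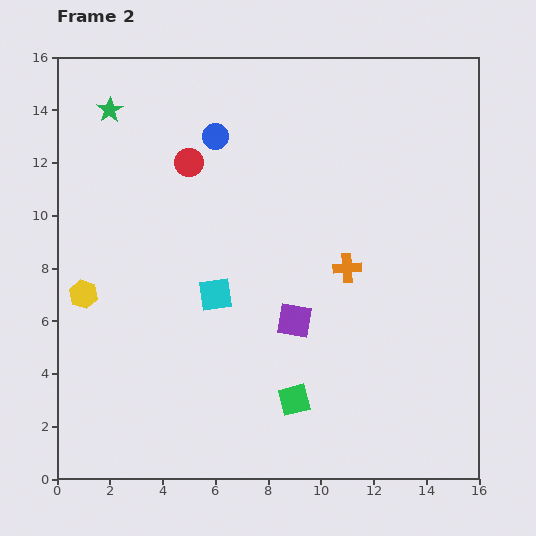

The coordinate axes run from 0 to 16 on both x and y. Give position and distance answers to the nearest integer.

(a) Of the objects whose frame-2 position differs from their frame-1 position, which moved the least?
the green square

(moved 1)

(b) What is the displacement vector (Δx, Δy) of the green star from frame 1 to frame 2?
(-3, 4)

The green star was at (5, 10) in frame 1 and (2, 14) in frame 2.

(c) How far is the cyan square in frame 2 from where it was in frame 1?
4

The cyan square moved from (5, 3) to (6, 7), a distance of √(1² + 4²) ≈ 4.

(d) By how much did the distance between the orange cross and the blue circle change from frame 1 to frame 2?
-5

Distance in frame 1: 12. Distance in frame 2: 7.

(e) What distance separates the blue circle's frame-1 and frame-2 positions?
5

The blue circle moved from (1, 15) to (6, 13), a distance of √(5² + 2²) ≈ 5.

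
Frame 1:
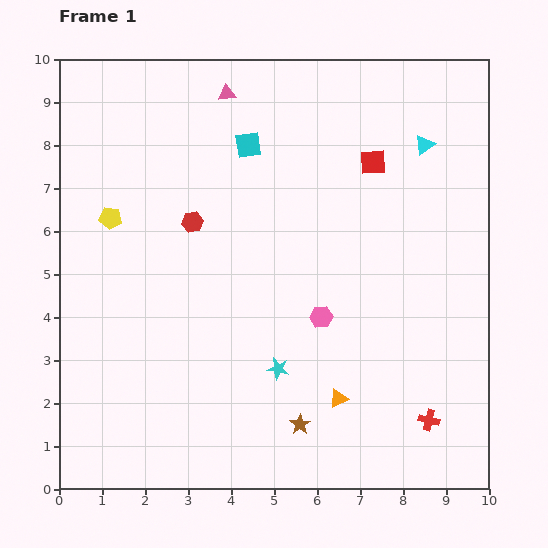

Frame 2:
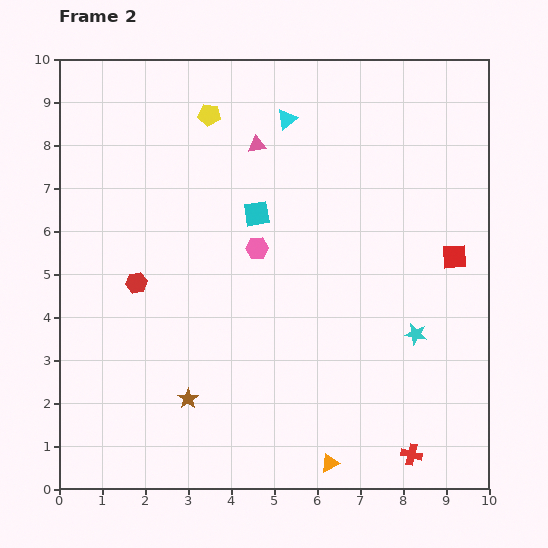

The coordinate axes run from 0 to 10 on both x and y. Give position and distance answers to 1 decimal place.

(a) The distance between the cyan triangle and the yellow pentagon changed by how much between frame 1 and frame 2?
-5.7

Distance in frame 1: 7.5. Distance in frame 2: 1.8.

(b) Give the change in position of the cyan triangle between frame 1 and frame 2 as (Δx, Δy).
(-3.2, 0.6)

The cyan triangle was at (8.5, 8.0) in frame 1 and (5.3, 8.6) in frame 2.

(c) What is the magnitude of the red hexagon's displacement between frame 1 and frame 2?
1.9

The red hexagon moved from (3.1, 6.2) to (1.8, 4.8), a distance of √(1.3² + 1.4²) ≈ 1.9.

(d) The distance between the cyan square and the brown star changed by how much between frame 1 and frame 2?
-2.0

Distance in frame 1: 6.6. Distance in frame 2: 4.6.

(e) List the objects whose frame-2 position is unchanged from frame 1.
none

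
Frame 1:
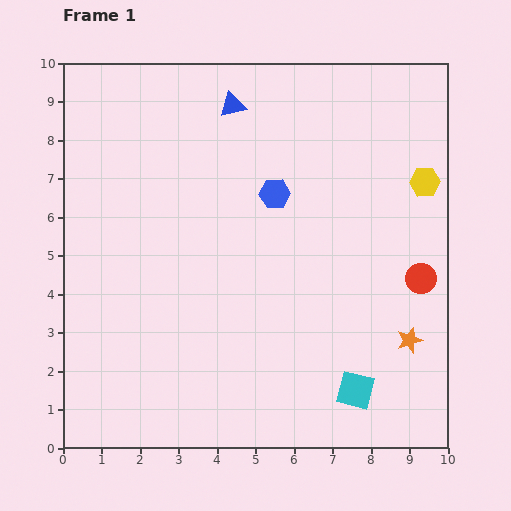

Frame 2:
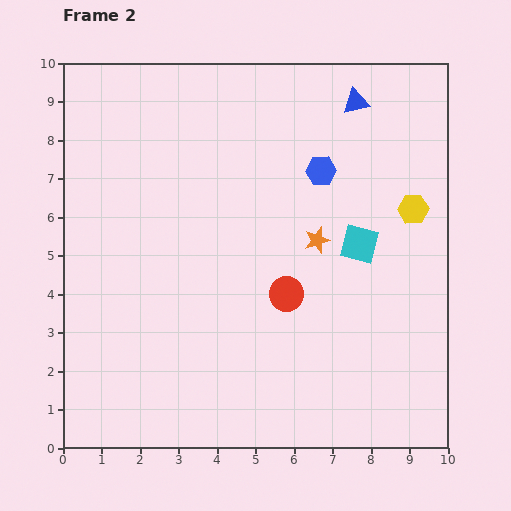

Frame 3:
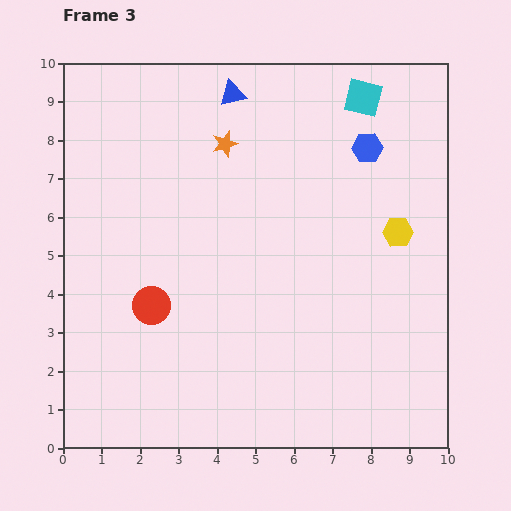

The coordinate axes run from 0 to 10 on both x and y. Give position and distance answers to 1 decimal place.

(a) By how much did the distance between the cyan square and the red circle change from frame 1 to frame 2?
-1.1

Distance in frame 1: 3.4. Distance in frame 2: 2.3.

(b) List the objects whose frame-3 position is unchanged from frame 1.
none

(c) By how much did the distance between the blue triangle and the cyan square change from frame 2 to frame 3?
-0.3

Distance in frame 2: 3.7. Distance in frame 3: 3.4.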